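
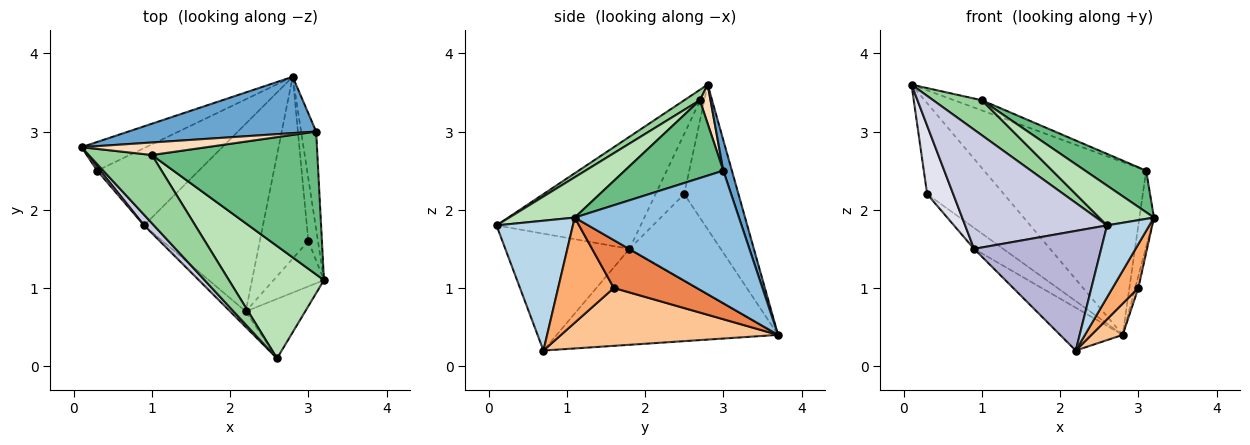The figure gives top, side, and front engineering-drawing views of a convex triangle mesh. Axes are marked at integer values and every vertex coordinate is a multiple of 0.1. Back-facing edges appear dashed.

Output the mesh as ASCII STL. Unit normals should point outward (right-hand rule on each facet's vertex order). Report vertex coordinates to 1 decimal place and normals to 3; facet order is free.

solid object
 facet normal 0.050 0.950 0.309
  outer loop
   vertex 3.1 3.0 2.5
   vertex 2.8 3.7 0.4
   vertex 0.1 2.8 3.6
  endloop
 endfacet
 facet normal 0.990 0.088 -0.112
  outer loop
   vertex 3.1 3.0 2.5
   vertex 3.2 1.1 1.9
   vertex 2.8 3.7 0.4
  endloop
 endfacet
 facet normal 0.812 -0.450 -0.372
  outer loop
   vertex 2.6 0.1 1.8
   vertex 2.2 0.7 0.2
   vertex 3.2 1.1 1.9
  endloop
 endfacet
 facet normal -0.559 0.791 -0.249
  outer loop
   vertex 0.3 2.5 2.2
   vertex 0.1 2.8 3.6
   vertex 2.8 3.7 0.4
  endloop
 endfacet
 facet normal 0.980 0.037 -0.197
  outer loop
   vertex 3.0 1.6 1.0
   vertex 2.8 3.7 0.4
   vertex 3.2 1.1 1.9
  endloop
 endfacet
 facet normal 0.832 -0.385 -0.399
  outer loop
   vertex 3.0 1.6 1.0
   vertex 3.2 1.1 1.9
   vertex 2.2 0.7 0.2
  endloop
 endfacet
 facet normal 0.762 -0.110 -0.638
  outer loop
   vertex 3.0 1.6 1.0
   vertex 2.2 0.7 0.2
   vertex 2.8 3.7 0.4
  endloop
 endfacet
 facet normal 0.236 0.613 0.754
  outer loop
   vertex 1.0 2.7 3.4
   vertex 3.1 3.0 2.5
   vertex 0.1 2.8 3.6
  endloop
 endfacet
 facet normal 0.411 -0.255 0.875
  outer loop
   vertex 1.0 2.7 3.4
   vertex 3.2 1.1 1.9
   vertex 3.1 3.0 2.5
  endloop
 endfacet
 facet normal 0.145 -0.452 0.880
  outer loop
   vertex 1.0 2.7 3.4
   vertex 0.1 2.8 3.6
   vertex 2.6 0.1 1.8
  endloop
 endfacet
 facet normal 0.371 -0.310 0.875
  outer loop
   vertex 1.0 2.7 3.4
   vertex 2.6 0.1 1.8
   vertex 3.2 1.1 1.9
  endloop
 endfacet
 facet normal -0.618 0.175 -0.766
  outer loop
   vertex 0.9 1.8 1.5
   vertex 2.8 3.7 0.4
   vertex 2.2 0.7 0.2
  endloop
 endfacet
 facet normal -0.634 0.202 -0.746
  outer loop
   vertex 0.9 1.8 1.5
   vertex 0.3 2.5 2.2
   vertex 2.8 3.7 0.4
  endloop
 endfacet
 facet normal -0.696 -0.712 -0.093
  outer loop
   vertex 0.9 1.8 1.5
   vertex 2.2 0.7 0.2
   vertex 2.6 0.1 1.8
  endloop
 endfacet
 facet normal -0.711 -0.700 0.062
  outer loop
   vertex 0.9 1.8 1.5
   vertex 2.6 0.1 1.8
   vertex 0.1 2.8 3.6
  endloop
 endfacet
 facet normal -0.739 -0.672 0.038
  outer loop
   vertex 0.9 1.8 1.5
   vertex 0.1 2.8 3.6
   vertex 0.3 2.5 2.2
  endloop
 endfacet
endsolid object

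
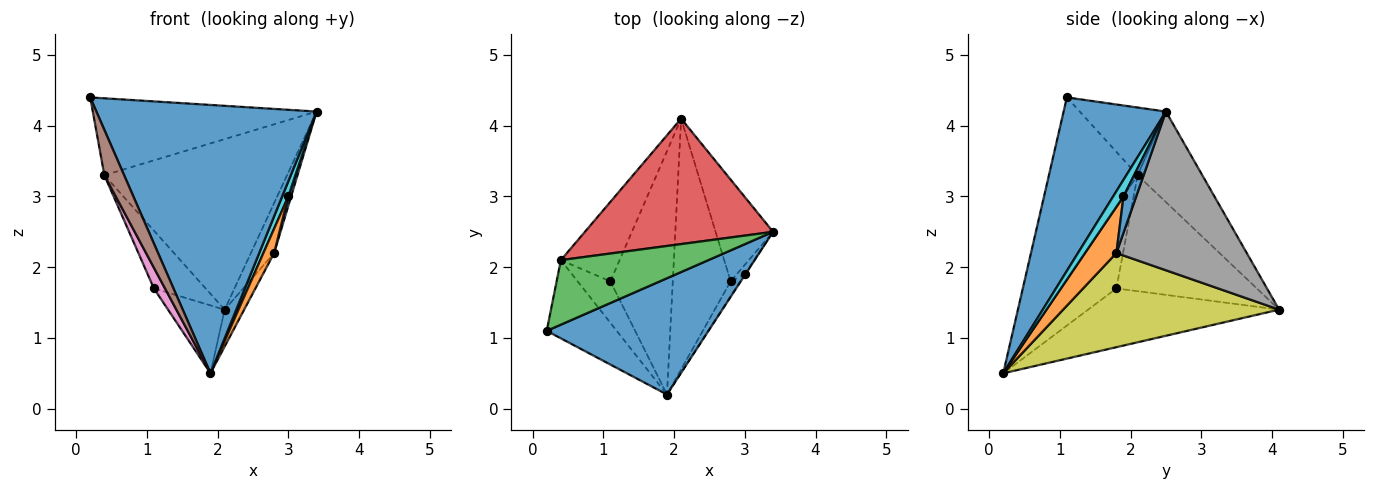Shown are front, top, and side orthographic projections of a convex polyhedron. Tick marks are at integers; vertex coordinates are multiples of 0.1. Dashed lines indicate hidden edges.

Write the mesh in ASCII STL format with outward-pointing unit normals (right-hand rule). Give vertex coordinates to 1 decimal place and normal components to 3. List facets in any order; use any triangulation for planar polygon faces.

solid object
 facet normal 0.392 -0.844 0.366
  outer loop
   vertex 1.9 0.2 0.5
   vertex 3.4 2.5 4.2
   vertex 0.2 1.1 4.4
  endloop
 endfacet
 facet normal -0.672 0.199 -0.713
  outer loop
   vertex 1.1 1.8 1.7
   vertex 2.1 4.1 1.4
   vertex 1.9 0.2 0.5
  endloop
 endfacet
 facet normal -0.283 0.735 0.617
  outer loop
   vertex 0.4 2.1 3.3
   vertex 0.2 1.1 4.4
   vertex 3.4 2.5 4.2
  endloop
 endfacet
 facet normal -0.274 0.775 0.570
  outer loop
   vertex 0.4 2.1 3.3
   vertex 3.4 2.5 4.2
   vertex 2.1 4.1 1.4
  endloop
 endfacet
 facet normal -0.847 0.312 -0.429
  outer loop
   vertex 0.4 2.1 3.3
   vertex 2.1 4.1 1.4
   vertex 1.1 1.8 1.7
  endloop
 endfacet
 facet normal -0.914 -0.204 -0.351
  outer loop
   vertex 0.4 2.1 3.3
   vertex 1.9 0.2 0.5
   vertex 0.2 1.1 4.4
  endloop
 endfacet
 facet normal -0.913 -0.183 -0.365
  outer loop
   vertex 0.4 2.1 3.3
   vertex 1.1 1.8 1.7
   vertex 1.9 0.2 0.5
  endloop
 endfacet
 facet normal 0.927 0.165 -0.336
  outer loop
   vertex 2.8 1.8 2.2
   vertex 2.1 4.1 1.4
   vertex 3.4 2.5 4.2
  endloop
 endfacet
 facet normal 0.849 0.077 -0.522
  outer loop
   vertex 2.8 1.8 2.2
   vertex 1.9 0.2 0.5
   vertex 2.1 4.1 1.4
  endloop
 endfacet
 facet normal 0.860 -0.510 -0.032
  outer loop
   vertex 3.0 1.9 3.0
   vertex 3.4 2.5 4.2
   vertex 1.9 0.2 0.5
  endloop
 endfacet
 facet normal 0.954 -0.212 -0.212
  outer loop
   vertex 3.0 1.9 3.0
   vertex 2.8 1.8 2.2
   vertex 3.4 2.5 4.2
  endloop
 endfacet
 facet normal 0.928 -0.318 -0.192
  outer loop
   vertex 3.0 1.9 3.0
   vertex 1.9 0.2 0.5
   vertex 2.8 1.8 2.2
  endloop
 endfacet
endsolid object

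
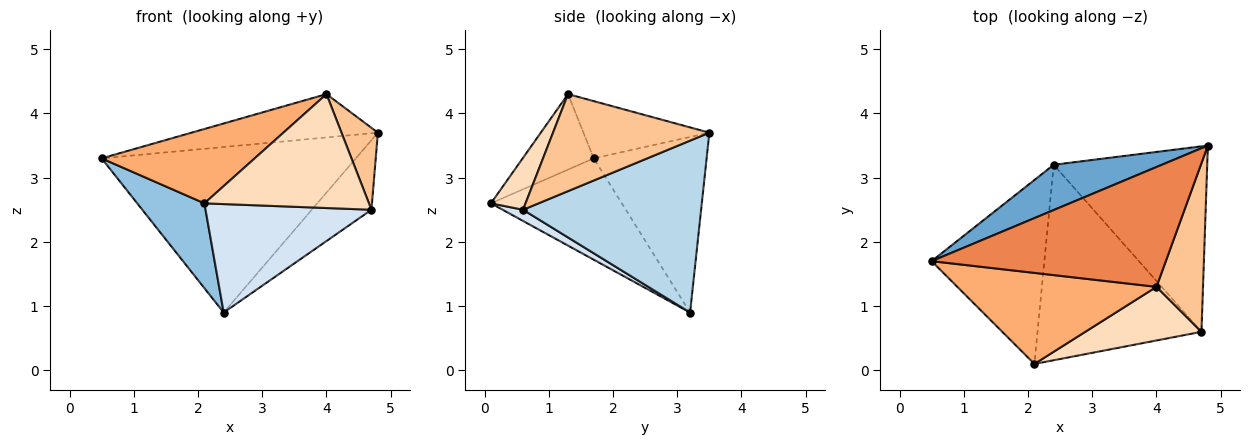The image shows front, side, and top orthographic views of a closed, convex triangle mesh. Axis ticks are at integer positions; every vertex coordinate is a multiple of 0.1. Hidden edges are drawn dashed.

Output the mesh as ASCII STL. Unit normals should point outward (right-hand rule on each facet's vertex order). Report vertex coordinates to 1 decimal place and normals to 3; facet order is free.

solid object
 facet normal -0.394 0.887 0.242
  outer loop
   vertex 2.4 3.2 0.9
   vertex 0.5 1.7 3.3
   vertex 4.8 3.5 3.7
  endloop
 endfacet
 facet normal -0.632 -0.325 -0.703
  outer loop
   vertex 2.4 3.2 0.9
   vertex 2.1 0.1 2.6
   vertex 0.5 1.7 3.3
  endloop
 endfacet
 facet normal 0.724 0.242 -0.646
  outer loop
   vertex 4.7 0.6 2.5
   vertex 2.4 3.2 0.9
   vertex 4.8 3.5 3.7
  endloop
 endfacet
 facet normal 0.060 -0.484 -0.873
  outer loop
   vertex 4.7 0.6 2.5
   vertex 2.1 0.1 2.6
   vertex 2.4 3.2 0.9
  endloop
 endfacet
 facet normal -0.224 0.331 0.917
  outer loop
   vertex 4.0 1.3 4.3
   vertex 4.8 3.5 3.7
   vertex 0.5 1.7 3.3
  endloop
 endfacet
 facet normal -0.282 -0.607 0.743
  outer loop
   vertex 4.0 1.3 4.3
   vertex 0.5 1.7 3.3
   vertex 2.1 0.1 2.6
  endloop
 endfacet
 facet normal 0.882 -0.206 0.423
  outer loop
   vertex 4.0 1.3 4.3
   vertex 4.7 0.6 2.5
   vertex 4.8 3.5 3.7
  endloop
 endfacet
 facet normal 0.187 -0.889 0.418
  outer loop
   vertex 4.0 1.3 4.3
   vertex 2.1 0.1 2.6
   vertex 4.7 0.6 2.5
  endloop
 endfacet
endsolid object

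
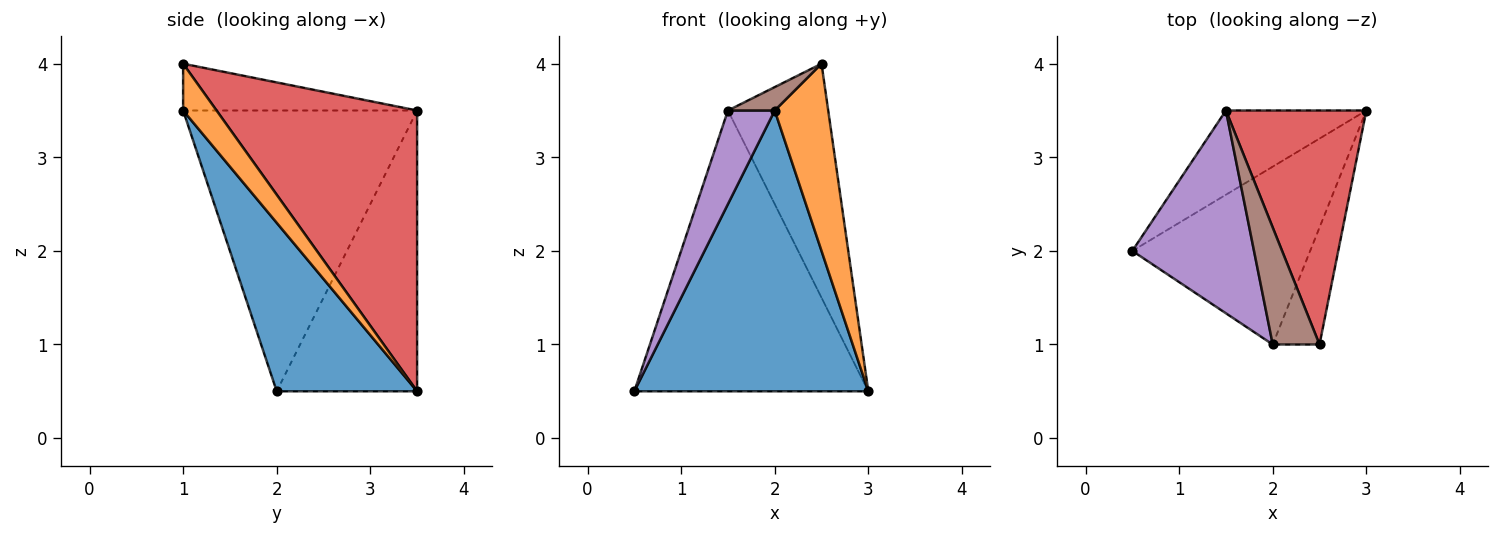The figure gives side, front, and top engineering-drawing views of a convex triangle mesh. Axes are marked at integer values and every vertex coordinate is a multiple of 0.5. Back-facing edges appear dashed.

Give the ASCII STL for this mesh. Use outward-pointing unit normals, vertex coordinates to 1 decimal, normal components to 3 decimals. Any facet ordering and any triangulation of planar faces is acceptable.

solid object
 facet normal 0.452 -0.754 -0.477
  outer loop
   vertex 2.0 1.0 3.5
   vertex 0.5 2.0 0.5
   vertex 3.0 3.5 0.5
  endloop
 endfacet
 facet normal 0.468 -0.749 -0.468
  outer loop
   vertex 2.0 1.0 3.5
   vertex 3.0 3.5 0.5
   vertex 2.5 1.0 4.0
  endloop
 endfacet
 facet normal -0.498 0.830 -0.249
  outer loop
   vertex 1.5 3.5 3.5
   vertex 3.0 3.5 0.5
   vertex 0.5 2.0 0.5
  endloop
 endfacet
 facet normal 0.816 0.408 0.408
  outer loop
   vertex 1.5 3.5 3.5
   vertex 2.5 1.0 4.0
   vertex 3.0 3.5 0.5
  endloop
 endfacet
 facet normal -0.902 -0.180 0.391
  outer loop
   vertex 1.5 3.5 3.5
   vertex 0.5 2.0 0.5
   vertex 2.0 1.0 3.5
  endloop
 endfacet
 facet normal -0.700 -0.140 0.700
  outer loop
   vertex 1.5 3.5 3.5
   vertex 2.0 1.0 3.5
   vertex 2.5 1.0 4.0
  endloop
 endfacet
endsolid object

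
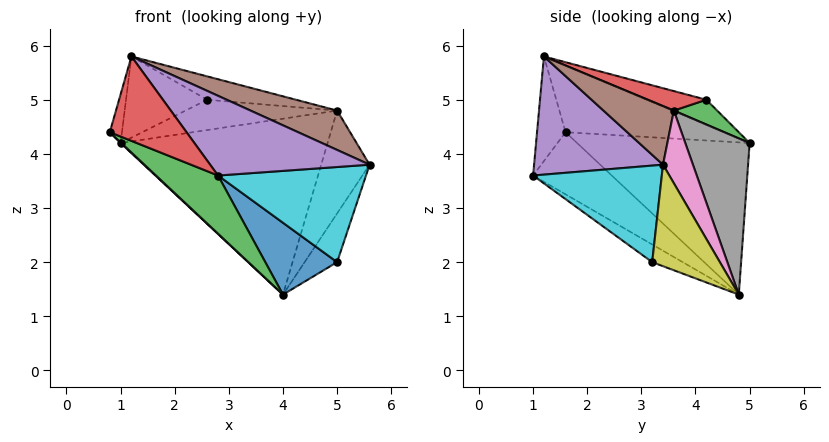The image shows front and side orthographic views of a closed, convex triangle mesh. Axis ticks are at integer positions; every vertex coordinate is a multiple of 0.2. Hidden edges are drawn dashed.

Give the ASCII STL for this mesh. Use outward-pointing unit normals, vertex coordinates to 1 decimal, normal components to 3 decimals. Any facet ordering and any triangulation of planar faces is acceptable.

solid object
 facet normal -0.682 -0.003 -0.731
  outer loop
   vertex 4.0 4.8 1.4
   vertex 0.8 1.6 4.4
   vertex 1.0 5.0 4.2
  endloop
 endfacet
 facet normal -0.953 0.073 0.293
  outer loop
   vertex 1.2 1.2 5.8
   vertex 1.0 5.0 4.2
   vertex 0.8 1.6 4.4
  endloop
 endfacet
 facet normal -0.436 -0.344 -0.832
  outer loop
   vertex 2.8 1.0 3.6
   vertex 0.8 1.6 4.4
   vertex 4.0 4.8 1.4
  endloop
 endfacet
 facet normal -0.344 -0.924 -0.166
  outer loop
   vertex 2.8 1.0 3.6
   vertex 1.2 1.2 5.8
   vertex 0.8 1.6 4.4
  endloop
 endfacet
 facet normal 0.556 -0.688 0.467
  outer loop
   vertex 2.8 1.0 3.6
   vertex 5.6 3.4 3.8
   vertex 1.2 1.2 5.8
  endloop
 endfacet
 facet normal 0.556 -0.685 0.471
  outer loop
   vertex 5.0 3.6 4.8
   vertex 1.2 1.2 5.8
   vertex 5.6 3.4 3.8
  endloop
 endfacet
 facet normal 0.520 0.842 0.144
  outer loop
   vertex 5.0 3.6 4.8
   vertex 5.6 3.4 3.8
   vertex 4.0 4.8 1.4
  endloop
 endfacet
 facet normal 0.288 0.926 0.242
  outer loop
   vertex 5.0 3.6 4.8
   vertex 4.0 4.8 1.4
   vertex 1.0 5.0 4.2
  endloop
 endfacet
 facet normal 0.851 0.409 -0.329
  outer loop
   vertex 5.0 3.2 2.0
   vertex 4.0 4.8 1.4
   vertex 5.6 3.4 3.8
  endloop
 endfacet
 facet normal 0.650 -0.748 -0.134
  outer loop
   vertex 5.0 3.2 2.0
   vertex 5.6 3.4 3.8
   vertex 2.8 1.0 3.6
  endloop
 endfacet
 facet normal -0.190 -0.446 -0.875
  outer loop
   vertex 5.0 3.2 2.0
   vertex 2.8 1.0 3.6
   vertex 4.0 4.8 1.4
  endloop
 endfacet
 facet normal -0.266 0.362 0.893
  outer loop
   vertex 2.6 4.2 5.0
   vertex 1.0 5.0 4.2
   vertex 1.2 1.2 5.8
  endloop
 endfacet
 facet normal 0.254 0.889 0.381
  outer loop
   vertex 2.6 4.2 5.0
   vertex 5.0 3.6 4.8
   vertex 1.0 5.0 4.2
  endloop
 endfacet
 facet normal 0.130 0.198 0.971
  outer loop
   vertex 2.6 4.2 5.0
   vertex 1.2 1.2 5.8
   vertex 5.0 3.6 4.8
  endloop
 endfacet
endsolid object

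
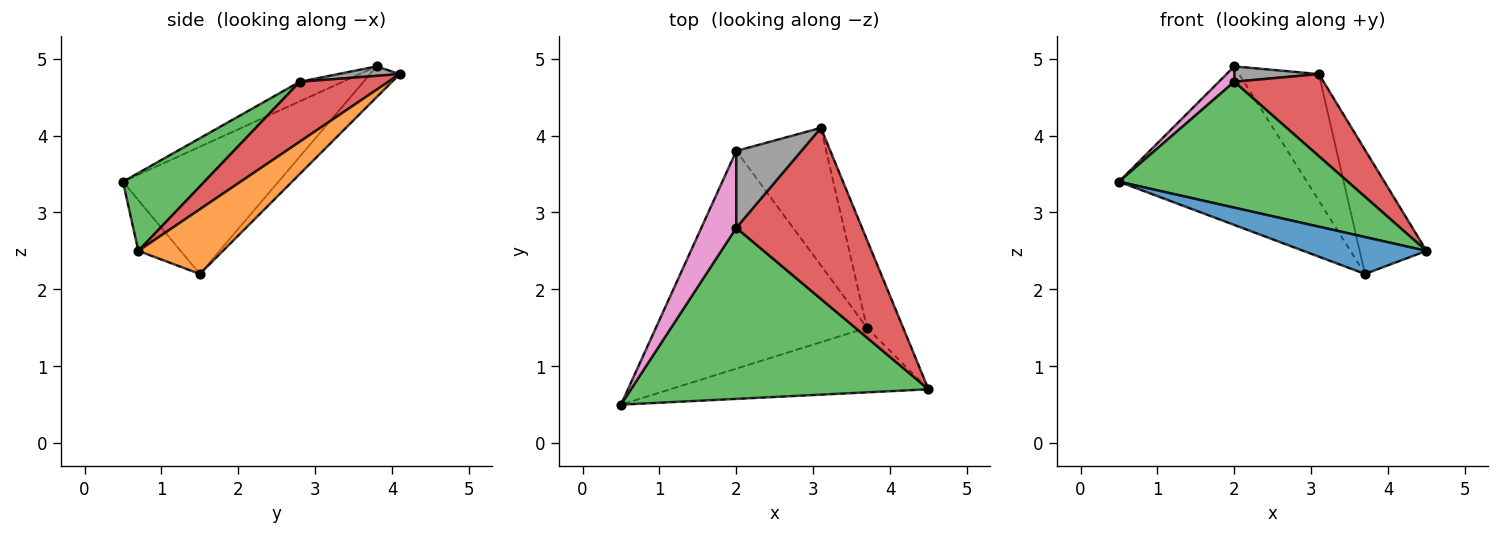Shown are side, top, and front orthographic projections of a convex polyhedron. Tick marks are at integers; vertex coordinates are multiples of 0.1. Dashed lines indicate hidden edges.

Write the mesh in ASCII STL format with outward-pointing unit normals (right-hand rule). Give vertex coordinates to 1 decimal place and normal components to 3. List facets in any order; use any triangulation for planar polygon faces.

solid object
 facet normal -0.168 -0.489 -0.856
  outer loop
   vertex 3.7 1.5 2.2
   vertex 4.5 0.7 2.5
   vertex 0.5 0.5 3.4
  endloop
 endfacet
 facet normal 0.718 0.568 -0.402
  outer loop
   vertex 3.7 1.5 2.2
   vertex 3.1 4.1 4.8
   vertex 4.5 0.7 2.5
  endloop
 endfacet
 facet normal 0.206 -0.580 0.788
  outer loop
   vertex 2.0 2.8 4.7
   vertex 0.5 0.5 3.4
   vertex 4.5 0.7 2.5
  endloop
 endfacet
 facet normal 0.395 -0.398 0.828
  outer loop
   vertex 2.0 2.8 4.7
   vertex 4.5 0.7 2.5
   vertex 3.1 4.1 4.8
  endloop
 endfacet
 facet normal -0.438 0.529 -0.727
  outer loop
   vertex 2.0 3.8 4.9
   vertex 3.7 1.5 2.2
   vertex 0.5 0.5 3.4
  endloop
 endfacet
 facet normal -0.244 0.657 -0.713
  outer loop
   vertex 2.0 3.8 4.9
   vertex 3.1 4.1 4.8
   vertex 3.7 1.5 2.2
  endloop
 endfacet
 facet normal -0.481 -0.172 0.860
  outer loop
   vertex 2.0 3.8 4.9
   vertex 0.5 0.5 3.4
   vertex 2.0 2.8 4.7
  endloop
 endfacet
 facet normal 0.141 -0.194 0.971
  outer loop
   vertex 2.0 3.8 4.9
   vertex 2.0 2.8 4.7
   vertex 3.1 4.1 4.8
  endloop
 endfacet
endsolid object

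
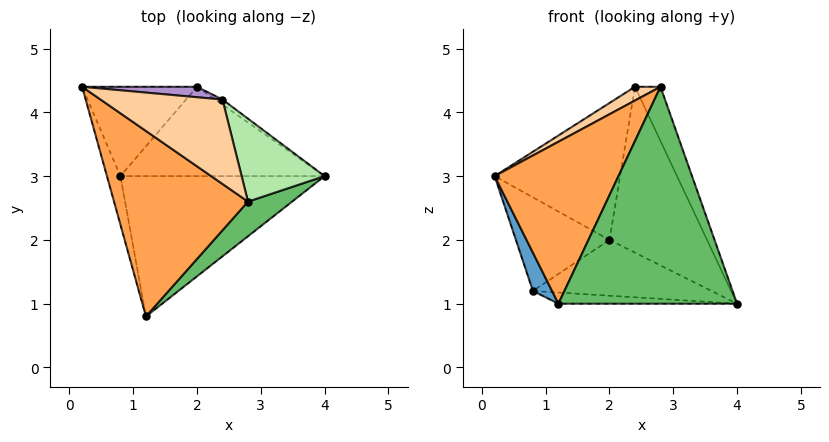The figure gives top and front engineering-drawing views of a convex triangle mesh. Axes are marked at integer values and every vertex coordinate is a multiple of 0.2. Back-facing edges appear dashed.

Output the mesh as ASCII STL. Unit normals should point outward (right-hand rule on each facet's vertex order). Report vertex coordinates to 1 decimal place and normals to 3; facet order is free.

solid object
 facet normal -0.967 -0.158 -0.200
  outer loop
   vertex 0.8 3.0 1.2
   vertex 1.2 0.8 1.0
   vertex 0.2 4.4 3.0
  endloop
 endfacet
 facet normal -0.062 0.079 -0.995
  outer loop
   vertex 0.8 3.0 1.2
   vertex 4.0 3.0 1.0
   vertex 1.2 0.8 1.0
  endloop
 endfacet
 facet normal -0.652 -0.498 0.571
  outer loop
   vertex 2.8 2.6 4.4
   vertex 0.2 4.4 3.0
   vertex 1.2 0.8 1.0
  endloop
 endfacet
 facet normal -0.541 -0.135 0.830
  outer loop
   vertex 2.8 2.6 4.4
   vertex 2.4 4.2 4.4
   vertex 0.2 4.4 3.0
  endloop
 endfacet
 facet normal 0.613 -0.780 0.125
  outer loop
   vertex 2.8 2.6 4.4
   vertex 1.2 0.8 1.0
   vertex 4.0 3.0 1.0
  endloop
 endfacet
 facet normal 0.910 0.227 0.348
  outer loop
   vertex 2.8 2.6 4.4
   vertex 4.0 3.0 1.0
   vertex 2.4 4.2 4.4
  endloop
 endfacet
 facet normal -0.358 0.675 -0.645
  outer loop
   vertex 2.0 4.4 2.0
   vertex 0.8 3.0 1.2
   vertex 0.2 4.4 3.0
  endloop
 endfacet
 facet normal -0.053 0.529 -0.847
  outer loop
   vertex 2.0 4.4 2.0
   vertex 4.0 3.0 1.0
   vertex 0.8 3.0 1.2
  endloop
 endfacet
 facet normal 0.042 0.996 0.076
  outer loop
   vertex 2.0 4.4 2.0
   vertex 0.2 4.4 3.0
   vertex 2.4 4.2 4.4
  endloop
 endfacet
 facet normal 0.565 0.825 -0.025
  outer loop
   vertex 2.0 4.4 2.0
   vertex 2.4 4.2 4.4
   vertex 4.0 3.0 1.0
  endloop
 endfacet
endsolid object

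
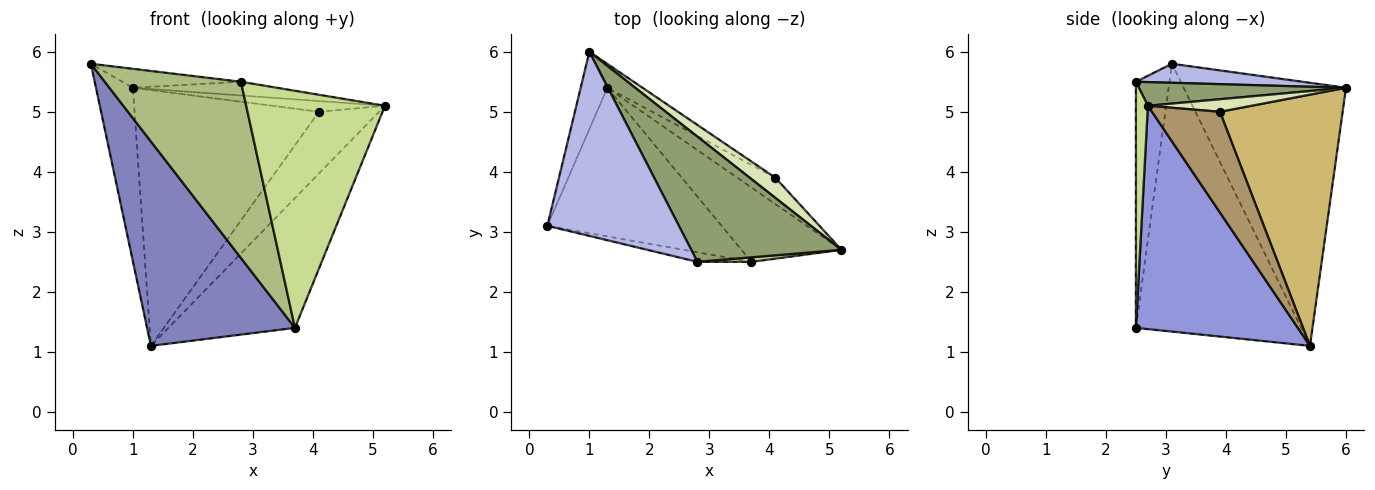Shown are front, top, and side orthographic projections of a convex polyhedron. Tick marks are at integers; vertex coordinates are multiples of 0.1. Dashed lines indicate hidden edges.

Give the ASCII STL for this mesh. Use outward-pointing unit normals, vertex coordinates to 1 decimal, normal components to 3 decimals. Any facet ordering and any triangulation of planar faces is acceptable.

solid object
 facet normal -0.970 0.221 -0.098
  outer loop
   vertex 1.3 5.4 1.1
   vertex 0.3 3.1 5.8
   vertex 1.0 6.0 5.4
  endloop
 endfacet
 facet normal -0.671 -0.600 -0.436
  outer loop
   vertex 3.7 2.5 1.4
   vertex 0.3 3.1 5.8
   vertex 1.3 5.4 1.1
  endloop
 endfacet
 facet normal 0.743 0.581 -0.333
  outer loop
   vertex 3.7 2.5 1.4
   vertex 1.3 5.4 1.1
   vertex 5.2 2.7 5.1
  endloop
 endfacet
 facet normal 0.142 0.101 0.985
  outer loop
   vertex 2.8 2.5 5.5
   vertex 1.0 6.0 5.4
   vertex 0.3 3.1 5.8
  endloop
 endfacet
 facet normal 0.155 0.108 0.982
  outer loop
   vertex 2.8 2.5 5.5
   vertex 5.2 2.7 5.1
   vertex 1.0 6.0 5.4
  endloop
 endfacet
 facet normal -0.239 -0.970 -0.052
  outer loop
   vertex 2.8 2.5 5.5
   vertex 0.3 3.1 5.8
   vertex 3.7 2.5 1.4
  endloop
 endfacet
 facet normal 0.086 -0.996 0.019
  outer loop
   vertex 2.8 2.5 5.5
   vertex 3.7 2.5 1.4
   vertex 5.2 2.7 5.1
  endloop
 endfacet
 facet normal 0.397 0.431 0.810
  outer loop
   vertex 4.1 3.9 5.0
   vertex 1.0 6.0 5.4
   vertex 5.2 2.7 5.1
  endloop
 endfacet
 facet normal 0.721 0.638 -0.272
  outer loop
   vertex 4.1 3.9 5.0
   vertex 5.2 2.7 5.1
   vertex 1.3 5.4 1.1
  endloop
 endfacet
 facet normal 0.552 0.830 -0.077
  outer loop
   vertex 4.1 3.9 5.0
   vertex 1.3 5.4 1.1
   vertex 1.0 6.0 5.4
  endloop
 endfacet
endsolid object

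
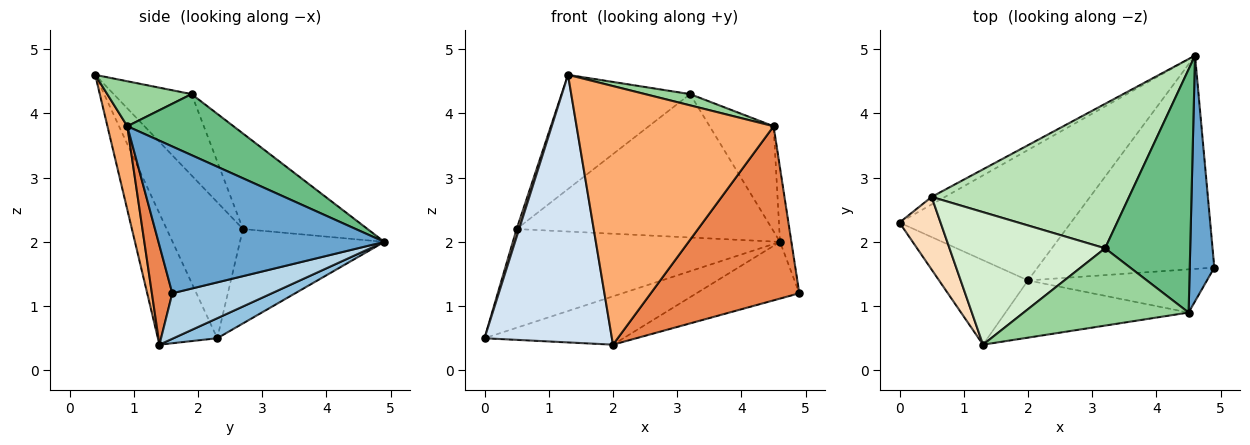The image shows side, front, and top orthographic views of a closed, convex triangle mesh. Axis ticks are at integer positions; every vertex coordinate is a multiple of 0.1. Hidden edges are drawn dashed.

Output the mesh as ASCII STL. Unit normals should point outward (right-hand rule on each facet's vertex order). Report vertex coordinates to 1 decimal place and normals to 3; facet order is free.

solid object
 facet normal 0.985 0.050 0.165
  outer loop
   vertex 4.5 0.9 3.8
   vertex 4.9 1.6 1.2
   vertex 4.6 4.9 2.0
  endloop
 endfacet
 facet normal 0.109 0.345 -0.932
  outer loop
   vertex 2.0 1.4 0.4
   vertex 0.0 2.3 0.5
   vertex 4.6 4.9 2.0
  endloop
 endfacet
 facet normal 0.242 0.249 -0.938
  outer loop
   vertex 2.0 1.4 0.4
   vertex 4.6 4.9 2.0
   vertex 4.9 1.6 1.2
  endloop
 endfacet
 facet normal -0.406 -0.871 -0.275
  outer loop
   vertex 2.0 1.4 0.4
   vertex 1.3 0.4 4.6
   vertex 0.0 2.3 0.5
  endloop
 endfacet
 facet normal 0.132 -0.962 -0.239
  outer loop
   vertex 2.0 1.4 0.4
   vertex 4.9 1.6 1.2
   vertex 4.5 0.9 3.8
  endloop
 endfacet
 facet normal 0.098 -0.972 -0.215
  outer loop
   vertex 2.0 1.4 0.4
   vertex 4.5 0.9 3.8
   vertex 1.3 0.4 4.6
  endloop
 endfacet
 facet normal -0.474 0.878 -0.067
  outer loop
   vertex 0.5 2.7 2.2
   vertex 4.6 4.9 2.0
   vertex 0.0 2.3 0.5
  endloop
 endfacet
 facet normal -0.957 -0.031 0.289
  outer loop
   vertex 0.5 2.7 2.2
   vertex 0.0 2.3 0.5
   vertex 1.3 0.4 4.6
  endloop
 endfacet
 facet normal 0.550 0.331 0.767
  outer loop
   vertex 3.2 1.9 4.3
   vertex 4.5 0.9 3.8
   vertex 4.6 4.9 2.0
  endloop
 endfacet
 facet normal 0.261 -0.139 0.955
  outer loop
   vertex 3.2 1.9 4.3
   vertex 1.3 0.4 4.6
   vertex 4.5 0.9 3.8
  endloop
 endfacet
 facet normal -0.325 0.666 0.671
  outer loop
   vertex 3.2 1.9 4.3
   vertex 4.6 4.9 2.0
   vertex 0.5 2.7 2.2
  endloop
 endfacet
 facet normal -0.368 0.607 0.704
  outer loop
   vertex 3.2 1.9 4.3
   vertex 0.5 2.7 2.2
   vertex 1.3 0.4 4.6
  endloop
 endfacet
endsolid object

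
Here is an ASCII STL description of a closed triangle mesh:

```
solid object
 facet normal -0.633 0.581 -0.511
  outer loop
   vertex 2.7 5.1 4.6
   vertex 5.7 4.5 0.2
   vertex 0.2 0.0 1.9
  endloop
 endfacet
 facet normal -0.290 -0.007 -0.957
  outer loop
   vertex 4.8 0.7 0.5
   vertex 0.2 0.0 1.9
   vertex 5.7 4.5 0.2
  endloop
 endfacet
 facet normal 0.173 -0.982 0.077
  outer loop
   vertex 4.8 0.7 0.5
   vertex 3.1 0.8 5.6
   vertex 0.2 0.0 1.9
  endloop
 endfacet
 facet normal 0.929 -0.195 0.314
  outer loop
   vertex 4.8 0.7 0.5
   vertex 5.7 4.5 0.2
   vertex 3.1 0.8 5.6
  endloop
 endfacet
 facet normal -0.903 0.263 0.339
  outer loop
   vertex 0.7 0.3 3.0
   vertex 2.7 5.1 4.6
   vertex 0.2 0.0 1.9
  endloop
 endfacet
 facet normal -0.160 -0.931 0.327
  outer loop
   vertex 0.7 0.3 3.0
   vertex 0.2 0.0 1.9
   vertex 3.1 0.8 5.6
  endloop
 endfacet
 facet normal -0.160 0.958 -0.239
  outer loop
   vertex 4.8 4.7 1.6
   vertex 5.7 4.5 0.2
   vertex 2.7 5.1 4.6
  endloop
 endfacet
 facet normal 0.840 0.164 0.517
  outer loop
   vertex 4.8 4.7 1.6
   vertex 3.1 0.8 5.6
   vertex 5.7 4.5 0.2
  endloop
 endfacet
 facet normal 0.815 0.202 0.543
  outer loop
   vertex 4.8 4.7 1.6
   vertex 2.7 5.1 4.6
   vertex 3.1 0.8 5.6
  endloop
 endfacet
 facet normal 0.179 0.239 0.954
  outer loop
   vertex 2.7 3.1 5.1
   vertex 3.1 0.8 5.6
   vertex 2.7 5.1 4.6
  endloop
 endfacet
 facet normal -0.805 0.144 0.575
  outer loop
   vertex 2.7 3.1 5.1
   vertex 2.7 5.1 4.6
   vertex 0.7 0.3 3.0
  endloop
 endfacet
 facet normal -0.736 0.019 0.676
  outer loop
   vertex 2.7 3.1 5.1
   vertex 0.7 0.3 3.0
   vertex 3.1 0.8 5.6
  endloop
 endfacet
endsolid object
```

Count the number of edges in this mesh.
18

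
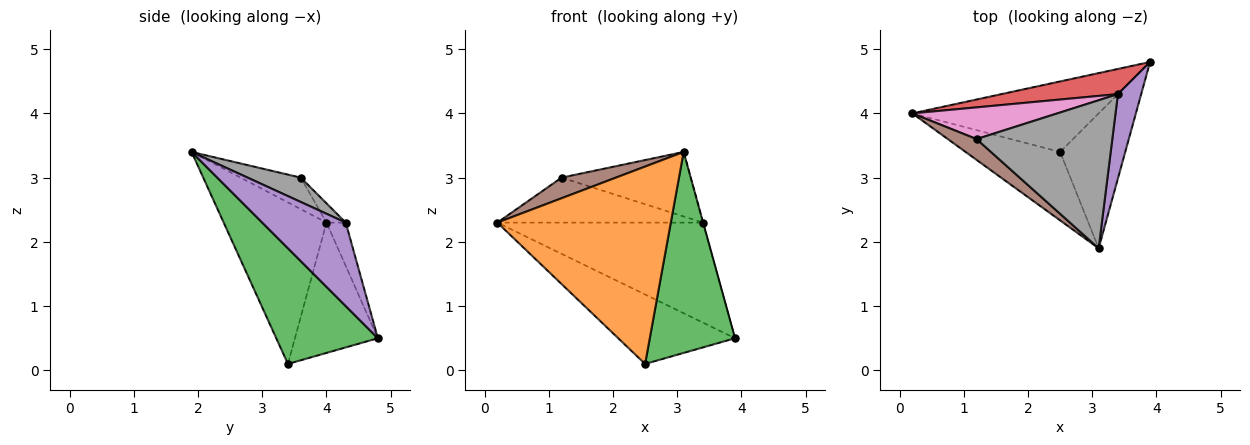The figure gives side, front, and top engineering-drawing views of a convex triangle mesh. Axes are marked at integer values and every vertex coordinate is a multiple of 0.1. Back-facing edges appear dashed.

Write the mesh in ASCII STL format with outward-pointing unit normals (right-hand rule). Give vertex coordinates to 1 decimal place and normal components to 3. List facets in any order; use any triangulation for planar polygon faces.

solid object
 facet normal -0.446 0.628 -0.638
  outer loop
   vertex 2.5 3.4 0.1
   vertex 0.2 4.0 2.3
   vertex 3.9 4.8 0.5
  endloop
 endfacet
 facet normal -0.489 -0.824 -0.286
  outer loop
   vertex 2.5 3.4 0.1
   vertex 3.1 1.9 3.4
   vertex 0.2 4.0 2.3
  endloop
 endfacet
 facet normal 0.703 -0.590 -0.396
  outer loop
   vertex 2.5 3.4 0.1
   vertex 3.9 4.8 0.5
   vertex 3.1 1.9 3.4
  endloop
 endfacet
 facet normal -0.091 0.966 0.243
  outer loop
   vertex 3.4 4.3 2.3
   vertex 3.9 4.8 0.5
   vertex 0.2 4.0 2.3
  endloop
 endfacet
 facet normal 0.963 0.003 0.268
  outer loop
   vertex 3.4 4.3 2.3
   vertex 3.1 1.9 3.4
   vertex 3.9 4.8 0.5
  endloop
 endfacet
 facet normal -0.615 -0.555 0.561
  outer loop
   vertex 1.2 3.6 3.0
   vertex 0.2 4.0 2.3
   vertex 3.1 1.9 3.4
  endloop
 endfacet
 facet normal -0.076 0.815 0.575
  outer loop
   vertex 1.2 3.6 3.0
   vertex 3.4 4.3 2.3
   vertex 0.2 4.0 2.3
  endloop
 endfacet
 facet normal 0.162 0.394 0.905
  outer loop
   vertex 1.2 3.6 3.0
   vertex 3.1 1.9 3.4
   vertex 3.4 4.3 2.3
  endloop
 endfacet
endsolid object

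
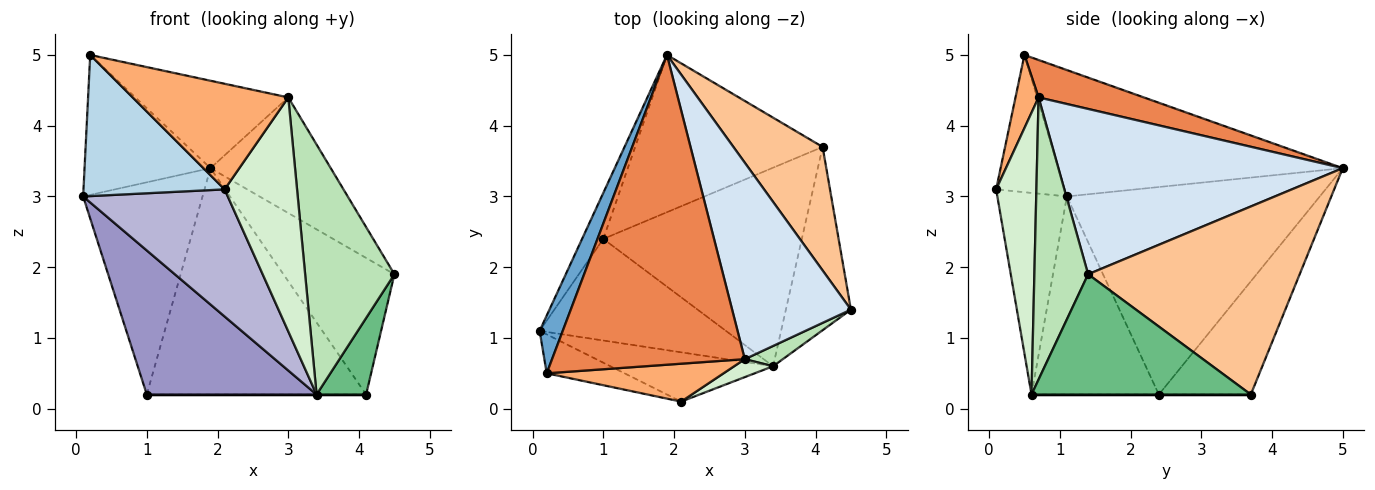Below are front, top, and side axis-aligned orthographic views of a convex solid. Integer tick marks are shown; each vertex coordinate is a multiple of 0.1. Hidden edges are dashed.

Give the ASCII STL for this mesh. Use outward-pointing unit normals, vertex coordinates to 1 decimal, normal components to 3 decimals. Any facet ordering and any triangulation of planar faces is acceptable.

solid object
 facet normal -0.902 0.399 0.165
  outer loop
   vertex 0.2 0.5 5.0
   vertex 1.9 5.0 3.4
   vertex 0.1 1.1 3.0
  endloop
 endfacet
 facet normal -0.900 0.425 -0.092
  outer loop
   vertex 1.0 2.4 0.2
   vertex 0.1 1.1 3.0
   vertex 1.9 5.0 3.4
  endloop
 endfacet
 facet normal -0.424 -0.873 -0.241
  outer loop
   vertex 2.1 0.1 3.1
   vertex 0.2 0.5 5.0
   vertex 0.1 1.1 3.0
  endloop
 endfacet
 facet normal 0.768 0.325 0.552
  outer loop
   vertex 3.0 0.7 4.4
   vertex 4.5 1.4 1.9
   vertex 1.9 5.0 3.4
  endloop
 endfacet
 facet normal 0.184 0.267 0.946
  outer loop
   vertex 3.0 0.7 4.4
   vertex 1.9 5.0 3.4
   vertex 0.2 0.5 5.0
  endloop
 endfacet
 facet normal 0.138 -0.932 0.335
  outer loop
   vertex 3.0 0.7 4.4
   vertex 0.2 0.5 5.0
   vertex 2.1 0.1 3.1
  endloop
 endfacet
 facet normal 0.816 0.428 0.387
  outer loop
   vertex 4.1 3.7 0.2
   vertex 1.9 5.0 3.4
   vertex 4.5 1.4 1.9
  endloop
 endfacet
 facet normal -0.326 0.777 -0.539
  outer loop
   vertex 4.1 3.7 0.2
   vertex 1.0 2.4 0.2
   vertex 1.9 5.0 3.4
  endloop
 endfacet
 facet normal 0.863 -0.195 -0.467
  outer loop
   vertex 3.4 0.6 0.2
   vertex 4.1 3.7 0.2
   vertex 4.5 1.4 1.9
  endloop
 endfacet
 facet normal 0.000 0.000 -1.000
  outer loop
   vertex 3.4 0.6 0.2
   vertex 1.0 2.4 0.2
   vertex 4.1 3.7 0.2
  endloop
 endfacet
 facet normal 0.514 -0.855 0.069
  outer loop
   vertex 3.4 0.6 0.2
   vertex 4.5 1.4 1.9
   vertex 3.0 0.7 4.4
  endloop
 endfacet
 facet normal 0.485 -0.872 0.067
  outer loop
   vertex 3.4 0.6 0.2
   vertex 3.0 0.7 4.4
   vertex 2.1 0.1 3.1
  endloop
 endfacet
 facet normal -0.523 -0.697 -0.491
  outer loop
   vertex 3.4 0.6 0.2
   vertex 0.1 1.1 3.0
   vertex 1.0 2.4 0.2
  endloop
 endfacet
 facet normal -0.409 -0.851 -0.330
  outer loop
   vertex 3.4 0.6 0.2
   vertex 2.1 0.1 3.1
   vertex 0.1 1.1 3.0
  endloop
 endfacet
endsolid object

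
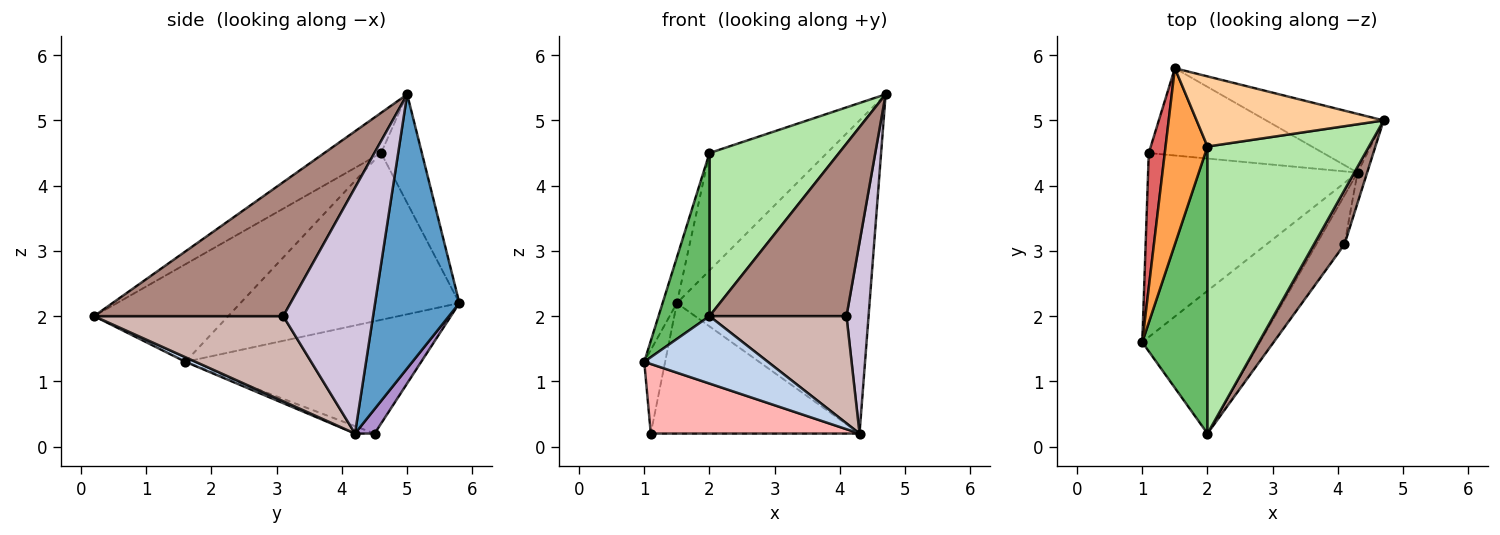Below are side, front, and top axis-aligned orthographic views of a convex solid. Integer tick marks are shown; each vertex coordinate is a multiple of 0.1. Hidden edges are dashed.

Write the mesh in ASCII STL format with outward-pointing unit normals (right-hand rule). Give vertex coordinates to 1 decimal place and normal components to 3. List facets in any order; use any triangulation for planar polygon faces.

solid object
 facet normal 0.395 0.903 -0.169
  outer loop
   vertex 4.3 4.2 0.2
   vertex 1.5 5.8 2.2
   vertex 4.7 5.0 5.4
  endloop
 endfacet
 facet normal 0.035 -0.427 -0.904
  outer loop
   vertex 2.0 0.2 2.0
   vertex 1.0 1.6 1.3
   vertex 4.3 4.2 0.2
  endloop
 endfacet
 facet normal -0.968 0.063 0.243
  outer loop
   vertex 2.0 4.6 4.5
   vertex 1.5 5.8 2.2
   vertex 1.0 1.6 1.3
  endloop
 endfacet
 facet normal -0.286 0.823 0.491
  outer loop
   vertex 2.0 4.6 4.5
   vertex 4.7 5.0 5.4
   vertex 1.5 5.8 2.2
  endloop
 endfacet
 facet normal -0.793 -0.301 0.530
  outer loop
   vertex 2.0 4.6 4.5
   vertex 1.0 1.6 1.3
   vertex 2.0 0.2 2.0
  endloop
 endfacet
 facet normal -0.212 -0.483 0.850
  outer loop
   vertex 2.0 4.6 4.5
   vertex 2.0 0.2 2.0
   vertex 4.7 5.0 5.4
  endloop
 endfacet
 facet normal -0.986 0.087 0.140
  outer loop
   vertex 1.1 4.5 0.2
   vertex 1.0 1.6 1.3
   vertex 1.5 5.8 2.2
  endloop
 endfacet
 facet normal -0.033 -0.353 -0.935
  outer loop
   vertex 1.1 4.5 0.2
   vertex 4.3 4.2 0.2
   vertex 1.0 1.6 1.3
  endloop
 endfacet
 facet normal 0.078 0.829 -0.554
  outer loop
   vertex 1.1 4.5 0.2
   vertex 1.5 5.8 2.2
   vertex 4.3 4.2 0.2
  endloop
 endfacet
 facet normal 0.970 -0.239 -0.038
  outer loop
   vertex 4.1 3.1 2.0
   vertex 4.3 4.2 0.2
   vertex 4.7 5.0 5.4
  endloop
 endfacet
 facet normal 0.796 -0.577 0.182
  outer loop
   vertex 4.1 3.1 2.0
   vertex 4.7 5.0 5.4
   vertex 2.0 0.2 2.0
  endloop
 endfacet
 facet normal 0.782 -0.566 -0.259
  outer loop
   vertex 4.1 3.1 2.0
   vertex 2.0 0.2 2.0
   vertex 4.3 4.2 0.2
  endloop
 endfacet
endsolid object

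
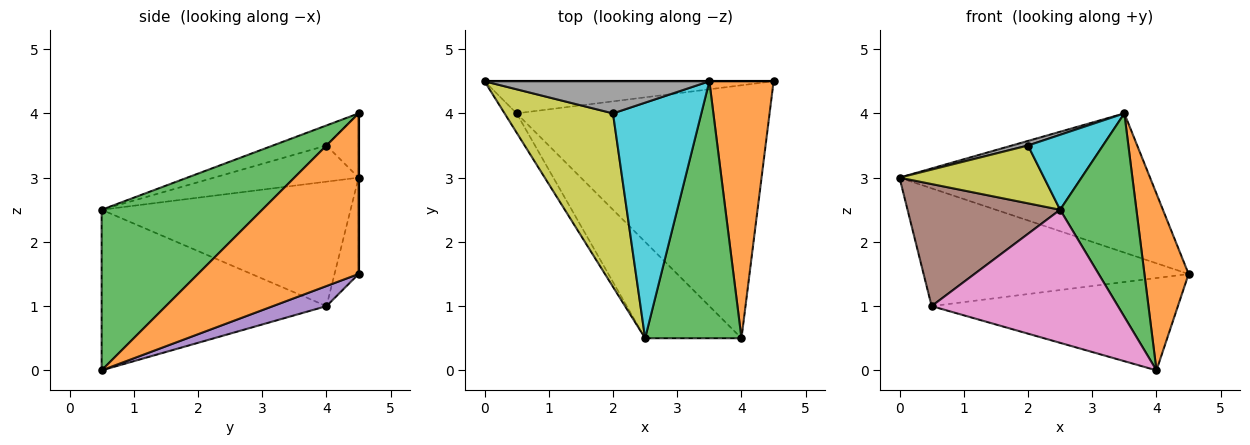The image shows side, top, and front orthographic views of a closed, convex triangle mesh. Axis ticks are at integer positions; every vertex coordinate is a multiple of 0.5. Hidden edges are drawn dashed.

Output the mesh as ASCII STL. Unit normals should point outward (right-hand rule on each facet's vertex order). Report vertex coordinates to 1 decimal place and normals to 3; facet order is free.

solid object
 facet normal 0.000 1.000 0.000
  outer loop
   vertex 3.5 4.5 4.0
   vertex 4.5 4.5 1.5
   vertex 0.0 4.5 3.0
  endloop
 endfacet
 facet normal 0.900 -0.247 0.360
  outer loop
   vertex 3.5 4.5 4.0
   vertex 4.0 0.5 0.0
   vertex 4.5 4.5 1.5
  endloop
 endfacet
 facet normal 0.794 -0.377 0.476
  outer loop
   vertex 2.5 0.5 2.5
   vertex 4.0 0.5 0.0
   vertex 3.5 4.5 4.0
  endloop
 endfacet
 facet normal -0.087 0.961 -0.262
  outer loop
   vertex 0.5 4.0 1.0
   vertex 0.0 4.5 3.0
   vertex 4.5 4.5 1.5
  endloop
 endfacet
 facet normal 0.074 0.342 -0.937
  outer loop
   vertex 0.5 4.0 1.0
   vertex 4.5 4.5 1.5
   vertex 4.0 0.5 0.0
  endloop
 endfacet
 facet normal -0.850 -0.521 -0.082
  outer loop
   vertex 0.5 4.0 1.0
   vertex 2.5 0.5 2.5
   vertex 0.0 4.5 3.0
  endloop
 endfacet
 facet normal -0.699 -0.579 -0.419
  outer loop
   vertex 0.5 4.0 1.0
   vertex 4.0 0.5 0.0
   vertex 2.5 0.5 2.5
  endloop
 endfacet
 facet normal -0.272 -0.136 0.953
  outer loop
   vertex 2.0 4.0 3.5
   vertex 3.5 4.5 4.0
   vertex 0.0 4.5 3.0
  endloop
 endfacet
 facet normal -0.302 -0.302 0.905
  outer loop
   vertex 2.0 4.0 3.5
   vertex 0.0 4.5 3.0
   vertex 2.5 0.5 2.5
  endloop
 endfacet
 facet normal -0.212 -0.296 0.931
  outer loop
   vertex 2.0 4.0 3.5
   vertex 2.5 0.5 2.5
   vertex 3.5 4.5 4.0
  endloop
 endfacet
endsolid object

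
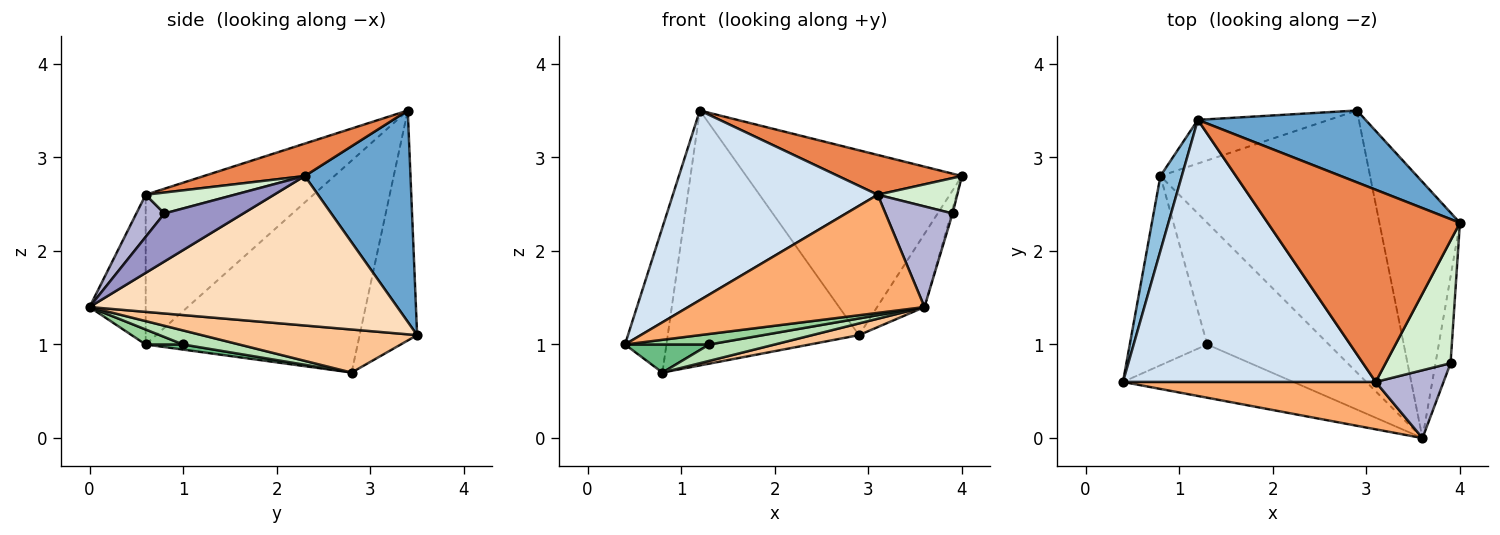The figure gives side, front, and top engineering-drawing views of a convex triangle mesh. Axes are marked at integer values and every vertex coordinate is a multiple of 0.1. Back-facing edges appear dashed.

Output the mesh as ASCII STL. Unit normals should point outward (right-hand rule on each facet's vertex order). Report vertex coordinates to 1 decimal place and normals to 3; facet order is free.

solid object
 facet normal 0.415 0.848 0.330
  outer loop
   vertex 2.9 3.5 1.1
   vertex 1.2 3.4 3.5
   vertex 4.0 2.3 2.8
  endloop
 endfacet
 facet normal -0.977 0.191 0.099
  outer loop
   vertex 0.8 2.8 0.7
   vertex 0.4 0.6 1.0
   vertex 1.2 3.4 3.5
  endloop
 endfacet
 facet normal -0.284 0.945 -0.162
  outer loop
   vertex 0.8 2.8 0.7
   vertex 1.2 3.4 3.5
   vertex 2.9 3.5 1.1
  endloop
 endfacet
 facet normal -0.433 -0.528 0.730
  outer loop
   vertex 3.1 0.6 2.6
   vertex 1.2 3.4 3.5
   vertex 0.4 0.6 1.0
  endloop
 endfacet
 facet normal 0.163 -0.200 0.966
  outer loop
   vertex 3.1 0.6 2.6
   vertex 4.0 2.3 2.8
   vertex 1.2 3.4 3.5
  endloop
 endfacet
 facet normal -0.215 -0.906 0.363
  outer loop
   vertex 3.6 0.0 1.4
   vertex 3.1 0.6 2.6
   vertex 0.4 0.6 1.0
  endloop
 endfacet
 facet normal 0.201 -0.044 -0.979
  outer loop
   vertex 3.6 0.0 1.4
   vertex 0.8 2.8 0.7
   vertex 2.9 3.5 1.1
  endloop
 endfacet
 facet normal 0.873 0.134 -0.470
  outer loop
   vertex 3.6 0.0 1.4
   vertex 2.9 3.5 1.1
   vertex 4.0 2.3 2.8
  endloop
 endfacet
 facet normal 0.065 -0.146 -0.987
  outer loop
   vertex 1.3 1.0 1.0
   vertex 0.4 0.6 1.0
   vertex 0.8 2.8 0.7
  endloop
 endfacet
 facet normal 0.086 -0.193 -0.977
  outer loop
   vertex 1.3 1.0 1.0
   vertex 3.6 0.0 1.4
   vertex 0.4 0.6 1.0
  endloop
 endfacet
 facet normal 0.114 -0.133 -0.985
  outer loop
   vertex 1.3 1.0 1.0
   vertex 0.8 2.8 0.7
   vertex 3.6 0.0 1.4
  endloop
 endfacet
 facet normal 0.296 -0.264 0.918
  outer loop
   vertex 3.9 0.8 2.4
   vertex 4.0 2.3 2.8
   vertex 3.1 0.6 2.6
  endloop
 endfacet
 facet normal 0.954 0.016 -0.299
  outer loop
   vertex 3.9 0.8 2.4
   vertex 3.6 0.0 1.4
   vertex 4.0 2.3 2.8
  endloop
 endfacet
 facet normal 0.328 -0.783 0.528
  outer loop
   vertex 3.9 0.8 2.4
   vertex 3.1 0.6 2.6
   vertex 3.6 0.0 1.4
  endloop
 endfacet
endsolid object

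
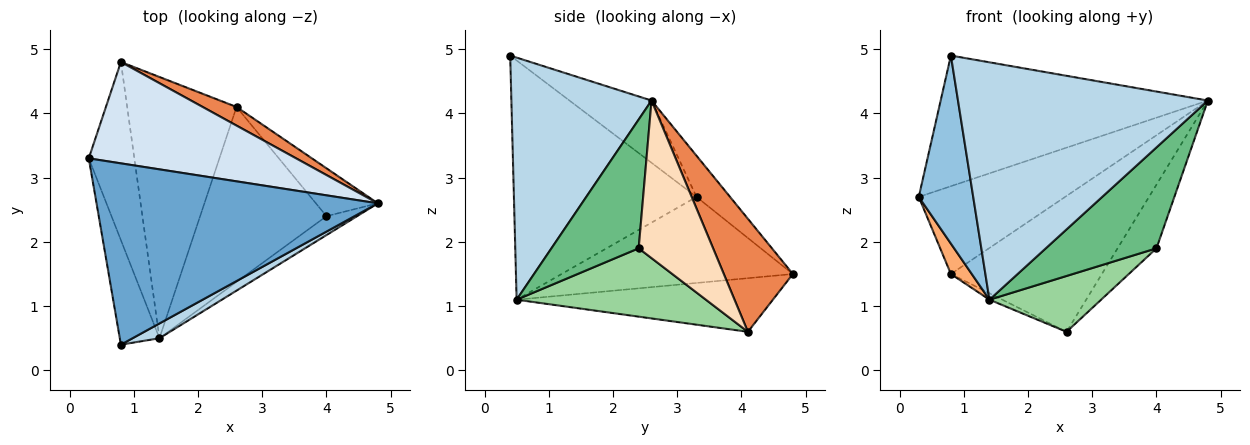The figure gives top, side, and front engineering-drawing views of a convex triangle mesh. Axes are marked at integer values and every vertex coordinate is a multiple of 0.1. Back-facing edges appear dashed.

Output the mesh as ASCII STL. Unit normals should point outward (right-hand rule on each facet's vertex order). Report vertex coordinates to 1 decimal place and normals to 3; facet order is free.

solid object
 facet normal -0.177 0.575 0.799
  outer loop
   vertex 0.8 0.4 4.9
   vertex 4.8 2.6 4.2
   vertex 0.3 3.3 2.7
  endloop
 endfacet
 facet normal -0.946 -0.282 -0.157
  outer loop
   vertex 1.4 0.5 1.1
   vertex 0.8 0.4 4.9
   vertex 0.3 3.3 2.7
  endloop
 endfacet
 facet normal 0.488 -0.871 0.054
  outer loop
   vertex 1.4 0.5 1.1
   vertex 4.8 2.6 4.2
   vertex 0.8 0.4 4.9
  endloop
 endfacet
 facet normal -0.148 0.647 0.747
  outer loop
   vertex 0.8 4.8 1.5
   vertex 0.3 3.3 2.7
   vertex 4.8 2.6 4.2
  endloop
 endfacet
 facet normal 0.413 0.902 0.124
  outer loop
   vertex 0.8 4.8 1.5
   vertex 4.8 2.6 4.2
   vertex 2.6 4.1 0.6
  endloop
 endfacet
 facet normal -0.881 -0.080 -0.466
  outer loop
   vertex 0.8 4.8 1.5
   vertex 1.4 0.5 1.1
   vertex 0.3 3.3 2.7
  endloop
 endfacet
 facet normal -0.440 0.022 -0.898
  outer loop
   vertex 0.8 4.8 1.5
   vertex 2.6 4.1 0.6
   vertex 1.4 0.5 1.1
  endloop
 endfacet
 facet normal 0.837 0.437 -0.329
  outer loop
   vertex 4.0 2.4 1.9
   vertex 2.6 4.1 0.6
   vertex 4.8 2.6 4.2
  endloop
 endfacet
 facet normal 0.613 -0.777 -0.145
  outer loop
   vertex 4.0 2.4 1.9
   vertex 4.8 2.6 4.2
   vertex 1.4 0.5 1.1
  endloop
 endfacet
 facet normal 0.458 -0.270 -0.847
  outer loop
   vertex 4.0 2.4 1.9
   vertex 1.4 0.5 1.1
   vertex 2.6 4.1 0.6
  endloop
 endfacet
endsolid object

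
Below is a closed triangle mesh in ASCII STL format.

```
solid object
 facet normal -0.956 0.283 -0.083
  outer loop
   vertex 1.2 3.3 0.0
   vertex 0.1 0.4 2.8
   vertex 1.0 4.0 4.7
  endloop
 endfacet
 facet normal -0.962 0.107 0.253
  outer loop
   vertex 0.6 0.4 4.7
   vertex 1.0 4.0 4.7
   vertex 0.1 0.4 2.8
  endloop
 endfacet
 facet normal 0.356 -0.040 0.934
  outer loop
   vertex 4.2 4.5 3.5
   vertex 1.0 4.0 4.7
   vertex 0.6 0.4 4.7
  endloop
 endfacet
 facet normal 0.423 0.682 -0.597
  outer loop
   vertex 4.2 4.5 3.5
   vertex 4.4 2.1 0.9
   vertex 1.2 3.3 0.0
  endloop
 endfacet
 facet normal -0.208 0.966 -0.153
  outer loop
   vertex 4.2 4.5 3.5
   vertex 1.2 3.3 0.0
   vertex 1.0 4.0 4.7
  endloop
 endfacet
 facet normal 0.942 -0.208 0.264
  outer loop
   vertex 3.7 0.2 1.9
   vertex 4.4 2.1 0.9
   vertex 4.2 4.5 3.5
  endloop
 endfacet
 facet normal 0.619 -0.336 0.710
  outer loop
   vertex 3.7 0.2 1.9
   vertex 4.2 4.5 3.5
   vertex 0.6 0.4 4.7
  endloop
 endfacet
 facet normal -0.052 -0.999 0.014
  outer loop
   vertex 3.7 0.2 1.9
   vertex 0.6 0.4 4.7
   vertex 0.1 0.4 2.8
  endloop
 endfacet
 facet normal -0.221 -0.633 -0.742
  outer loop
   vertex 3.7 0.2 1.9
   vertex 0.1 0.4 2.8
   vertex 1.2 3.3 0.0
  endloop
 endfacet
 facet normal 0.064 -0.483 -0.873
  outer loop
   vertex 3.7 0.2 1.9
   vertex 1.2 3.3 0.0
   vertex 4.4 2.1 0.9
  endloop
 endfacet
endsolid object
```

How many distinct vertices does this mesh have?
7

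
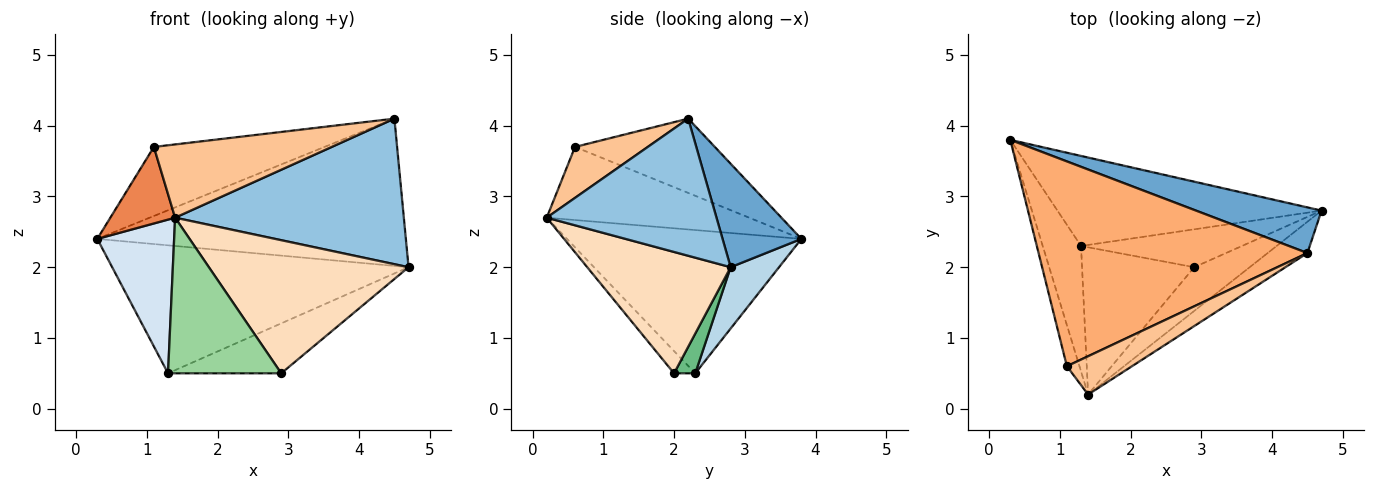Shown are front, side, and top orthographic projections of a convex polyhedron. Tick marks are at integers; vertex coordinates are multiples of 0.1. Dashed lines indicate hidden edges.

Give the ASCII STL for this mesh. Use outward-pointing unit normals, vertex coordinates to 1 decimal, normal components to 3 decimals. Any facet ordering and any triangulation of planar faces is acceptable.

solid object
 facet normal 0.237 0.928 0.288
  outer loop
   vertex 4.5 2.2 4.1
   vertex 4.7 2.8 2.0
   vertex 0.3 3.8 2.4
  endloop
 endfacet
 facet normal 0.587 -0.791 -0.170
  outer loop
   vertex 4.5 2.2 4.1
   vertex 1.4 0.2 2.7
   vertex 4.7 2.8 2.0
  endloop
 endfacet
 facet normal 0.132 0.811 -0.570
  outer loop
   vertex 1.3 2.3 0.5
   vertex 0.3 3.8 2.4
   vertex 4.7 2.8 2.0
  endloop
 endfacet
 facet normal -0.921 -0.302 -0.246
  outer loop
   vertex 1.3 2.3 0.5
   vertex 1.4 0.2 2.7
   vertex 0.3 3.8 2.4
  endloop
 endfacet
 facet normal -0.940 -0.301 -0.162
  outer loop
   vertex 1.1 0.6 3.7
   vertex 0.3 3.8 2.4
   vertex 1.4 0.2 2.7
  endloop
 endfacet
 facet normal -0.253 0.309 0.917
  outer loop
   vertex 1.1 0.6 3.7
   vertex 4.5 2.2 4.1
   vertex 0.3 3.8 2.4
  endloop
 endfacet
 facet normal 0.341 -0.833 0.436
  outer loop
   vertex 1.1 0.6 3.7
   vertex 1.4 0.2 2.7
   vertex 4.5 2.2 4.1
  endloop
 endfacet
 facet normal 0.564 -0.785 -0.258
  outer loop
   vertex 2.9 2.0 0.5
   vertex 4.7 2.8 2.0
   vertex 1.4 0.2 2.7
  endloop
 endfacet
 facet normal 0.148 0.788 -0.598
  outer loop
   vertex 2.9 2.0 0.5
   vertex 1.3 2.3 0.5
   vertex 4.7 2.8 2.0
  endloop
 endfacet
 facet normal -0.135 -0.720 -0.681
  outer loop
   vertex 2.9 2.0 0.5
   vertex 1.4 0.2 2.7
   vertex 1.3 2.3 0.5
  endloop
 endfacet
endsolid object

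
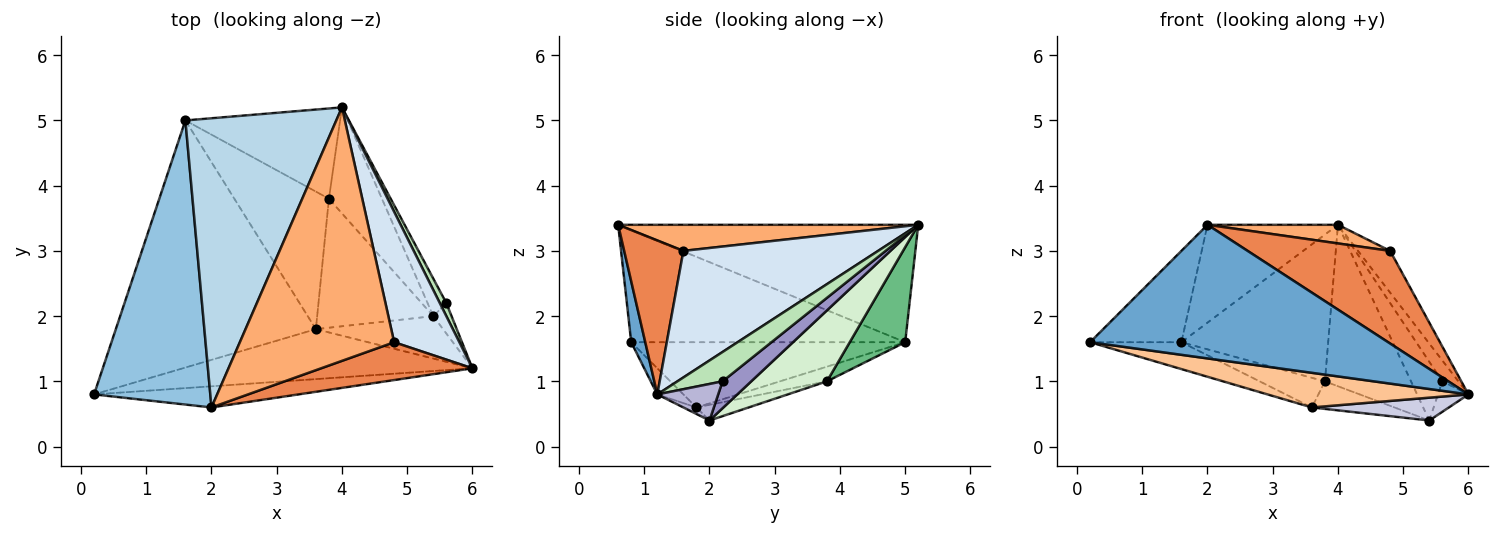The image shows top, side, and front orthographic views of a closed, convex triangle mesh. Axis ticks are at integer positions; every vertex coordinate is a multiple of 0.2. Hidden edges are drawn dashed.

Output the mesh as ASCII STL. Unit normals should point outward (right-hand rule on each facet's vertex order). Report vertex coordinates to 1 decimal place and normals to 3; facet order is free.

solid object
 facet normal 0.047 -0.987 -0.156
  outer loop
   vertex 2.0 0.6 3.4
   vertex 0.2 0.8 1.6
   vertex 6.0 1.2 0.8
  endloop
 endfacet
 facet normal -0.676 0.225 0.701
  outer loop
   vertex 1.6 5.0 1.6
   vertex 0.2 0.8 1.6
   vertex 2.0 0.6 3.4
  endloop
 endfacet
 facet normal -0.593 0.258 0.762
  outer loop
   vertex 1.6 5.0 1.6
   vertex 2.0 0.6 3.4
   vertex 4.0 5.2 3.4
  endloop
 endfacet
 facet normal 0.879 0.145 0.453
  outer loop
   vertex 4.8 1.6 3.0
   vertex 6.0 1.2 0.8
   vertex 4.0 5.2 3.4
  endloop
 endfacet
 facet normal 0.359 -0.864 0.353
  outer loop
   vertex 4.8 1.6 3.0
   vertex 2.0 0.6 3.4
   vertex 6.0 1.2 0.8
  endloop
 endfacet
 facet normal 0.166 -0.072 0.983
  outer loop
   vertex 4.8 1.6 3.0
   vertex 4.0 5.2 3.4
   vertex 2.0 0.6 3.4
  endloop
 endfacet
 facet normal -0.074 -0.568 -0.819
  outer loop
   vertex 3.6 1.8 0.6
   vertex 6.0 1.2 0.8
   vertex 0.2 0.8 1.6
  endloop
 endfacet
 facet normal -0.308 0.103 -0.946
  outer loop
   vertex 3.6 1.8 0.6
   vertex 0.2 0.8 1.6
   vertex 1.6 5.0 1.6
  endloop
 endfacet
 facet normal 0.306 0.811 -0.499
  outer loop
   vertex 3.8 3.8 1.0
   vertex 1.6 5.0 1.6
   vertex 4.0 5.2 3.4
  endloop
 endfacet
 facet normal -0.150 0.208 -0.966
  outer loop
   vertex 3.8 3.8 1.0
   vertex 3.6 1.8 0.6
   vertex 1.6 5.0 1.6
  endloop
 endfacet
 facet normal 0.922 0.328 0.205
  outer loop
   vertex 5.6 2.2 1.0
   vertex 4.0 5.2 3.4
   vertex 6.0 1.2 0.8
  endloop
 endfacet
 facet normal 0.592 0.674 -0.442
  outer loop
   vertex 5.4 2.0 0.4
   vertex 3.8 3.8 1.0
   vertex 4.0 5.2 3.4
  endloop
 endfacet
 facet normal 0.611 0.667 -0.426
  outer loop
   vertex 5.4 2.0 0.4
   vertex 4.0 5.2 3.4
   vertex 5.6 2.2 1.0
  endloop
 endfacet
 facet normal 0.816 0.408 -0.408
  outer loop
   vertex 5.4 2.0 0.4
   vertex 5.6 2.2 1.0
   vertex 6.0 1.2 0.8
  endloop
 endfacet
 facet normal -0.045 -0.474 -0.880
  outer loop
   vertex 5.4 2.0 0.4
   vertex 6.0 1.2 0.8
   vertex 3.6 1.8 0.6
  endloop
 endfacet
 facet normal -0.131 0.207 -0.970
  outer loop
   vertex 5.4 2.0 0.4
   vertex 3.6 1.8 0.6
   vertex 3.8 3.8 1.0
  endloop
 endfacet
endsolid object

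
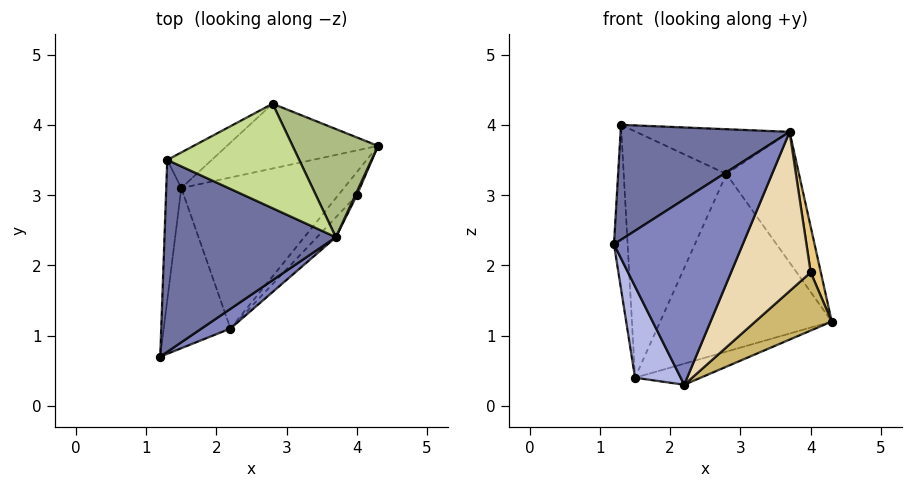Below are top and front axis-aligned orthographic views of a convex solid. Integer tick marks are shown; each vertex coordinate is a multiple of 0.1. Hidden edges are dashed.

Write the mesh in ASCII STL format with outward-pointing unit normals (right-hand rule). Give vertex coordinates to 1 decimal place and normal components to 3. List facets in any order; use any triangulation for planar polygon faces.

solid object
 facet normal -0.196 -0.504 0.841
  outer loop
   vertex 3.7 2.4 3.9
   vertex 1.3 3.5 4.0
   vertex 1.2 0.7 2.3
  endloop
 endfacet
 facet normal 0.520 -0.849 0.090
  outer loop
   vertex 3.7 2.4 3.9
   vertex 1.2 0.7 2.3
   vertex 2.2 1.1 0.3
  endloop
 endfacet
 facet normal -0.995 0.074 -0.064
  outer loop
   vertex 1.5 3.1 0.4
   vertex 1.2 0.7 2.3
   vertex 1.3 3.5 4.0
  endloop
 endfacet
 facet normal -0.839 -0.270 -0.473
  outer loop
   vertex 1.5 3.1 0.4
   vertex 2.2 1.1 0.3
   vertex 1.2 0.7 2.3
  endloop
 endfacet
 facet normal 0.246 0.134 -0.960
  outer loop
   vertex 1.5 3.1 0.4
   vertex 4.3 3.7 1.2
   vertex 2.2 1.1 0.3
  endloop
 endfacet
 facet normal 0.768 0.493 0.408
  outer loop
   vertex 2.8 4.3 3.3
   vertex 3.7 2.4 3.9
   vertex 4.3 3.7 1.2
  endloop
 endfacet
 facet normal 0.214 0.385 0.898
  outer loop
   vertex 2.8 4.3 3.3
   vertex 1.3 3.5 4.0
   vertex 3.7 2.4 3.9
  endloop
 endfacet
 facet normal -0.103 0.935 -0.341
  outer loop
   vertex 2.8 4.3 3.3
   vertex 4.3 3.7 1.2
   vertex 1.5 3.1 0.4
  endloop
 endfacet
 facet normal -0.511 0.851 -0.123
  outer loop
   vertex 2.8 4.3 3.3
   vertex 1.5 3.1 0.4
   vertex 1.3 3.5 4.0
  endloop
 endfacet
 facet normal 0.795 -0.564 -0.224
  outer loop
   vertex 4.0 3.0 1.9
   vertex 2.2 1.1 0.3
   vertex 4.3 3.7 1.2
  endloop
 endfacet
 facet normal 0.929 -0.370 0.028
  outer loop
   vertex 4.0 3.0 1.9
   vertex 4.3 3.7 1.2
   vertex 3.7 2.4 3.9
  endloop
 endfacet
 facet normal 0.757 -0.649 -0.081
  outer loop
   vertex 4.0 3.0 1.9
   vertex 3.7 2.4 3.9
   vertex 2.2 1.1 0.3
  endloop
 endfacet
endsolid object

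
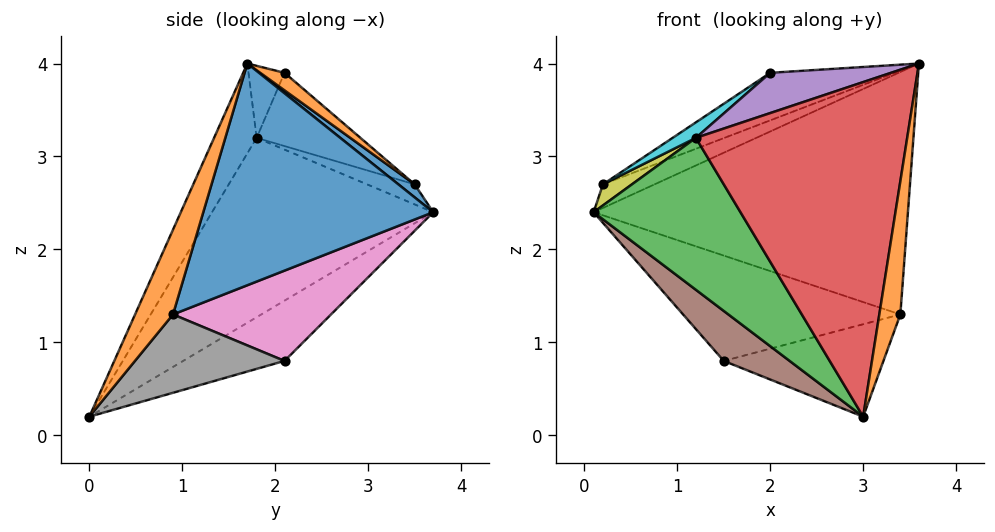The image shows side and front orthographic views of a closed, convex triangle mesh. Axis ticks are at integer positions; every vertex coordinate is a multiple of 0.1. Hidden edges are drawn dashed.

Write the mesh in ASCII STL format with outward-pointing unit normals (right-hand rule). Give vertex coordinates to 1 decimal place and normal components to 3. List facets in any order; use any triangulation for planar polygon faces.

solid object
 facet normal 0.568 0.777 -0.272
  outer loop
   vertex 3.4 0.9 1.3
   vertex 0.1 3.7 2.4
   vertex 3.6 1.7 4.0
  endloop
 endfacet
 facet normal 0.872 -0.484 0.079
  outer loop
   vertex 3.4 0.9 1.3
   vertex 3.6 1.7 4.0
   vertex 3.0 0.0 0.2
  endloop
 endfacet
 facet normal -0.822 -0.545 -0.166
  outer loop
   vertex 1.2 1.8 3.2
   vertex 0.1 3.7 2.4
   vertex 3.0 0.0 0.2
  endloop
 endfacet
 facet normal -0.179 -0.887 0.425
  outer loop
   vertex 1.2 1.8 3.2
   vertex 3.0 0.0 0.2
   vertex 3.6 1.7 4.0
  endloop
 endfacet
 facet normal -0.230 -0.771 0.593
  outer loop
   vertex 1.2 1.8 3.2
   vertex 3.6 1.7 4.0
   vertex 2.0 2.1 3.9
  endloop
 endfacet
 facet normal -0.824 -0.536 -0.185
  outer loop
   vertex 1.5 2.1 0.8
   vertex 3.0 0.0 0.2
   vertex 0.1 3.7 2.4
  endloop
 endfacet
 facet normal 0.564 0.776 -0.282
  outer loop
   vertex 1.5 2.1 0.8
   vertex 0.1 3.7 2.4
   vertex 3.4 0.9 1.3
  endloop
 endfacet
 facet normal 0.522 0.557 -0.646
  outer loop
   vertex 1.5 2.1 0.8
   vertex 3.4 0.9 1.3
   vertex 3.0 0.0 0.2
  endloop
 endfacet
 facet normal -0.852 -0.520 -0.062
  outer loop
   vertex 0.2 3.5 2.7
   vertex 0.1 3.7 2.4
   vertex 1.2 1.8 3.2
  endloop
 endfacet
 facet normal -0.622 -0.139 0.771
  outer loop
   vertex 0.2 3.5 2.7
   vertex 1.2 1.8 3.2
   vertex 2.0 2.1 3.9
  endloop
 endfacet
 facet normal 0.265 0.841 0.472
  outer loop
   vertex 0.2 3.5 2.7
   vertex 3.6 1.7 4.0
   vertex 0.1 3.7 2.4
  endloop
 endfacet
 facet normal 0.146 0.745 0.651
  outer loop
   vertex 0.2 3.5 2.7
   vertex 2.0 2.1 3.9
   vertex 3.6 1.7 4.0
  endloop
 endfacet
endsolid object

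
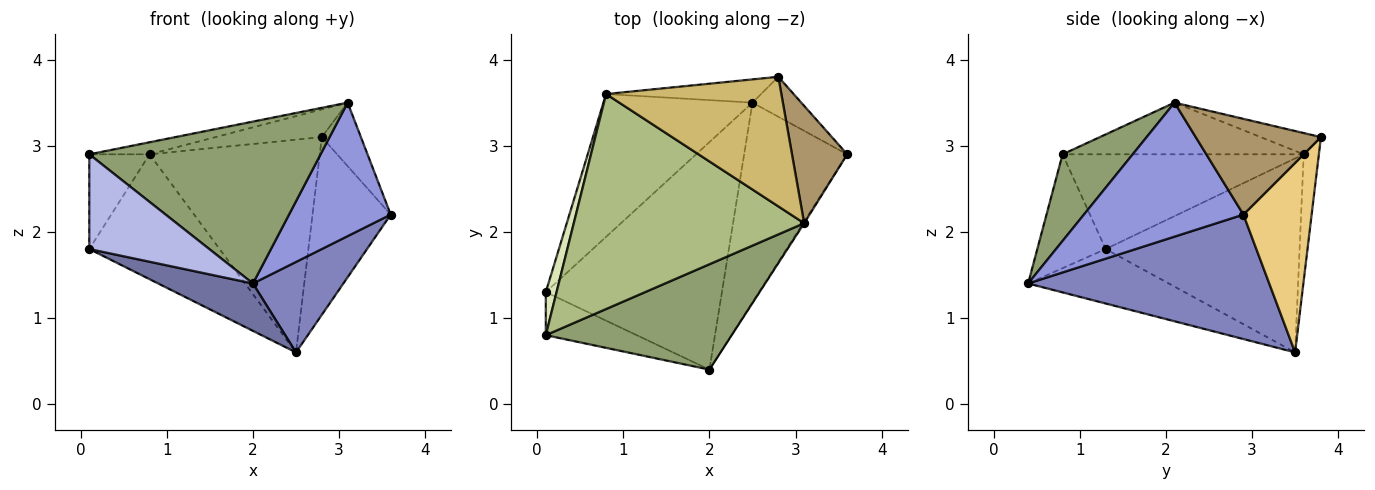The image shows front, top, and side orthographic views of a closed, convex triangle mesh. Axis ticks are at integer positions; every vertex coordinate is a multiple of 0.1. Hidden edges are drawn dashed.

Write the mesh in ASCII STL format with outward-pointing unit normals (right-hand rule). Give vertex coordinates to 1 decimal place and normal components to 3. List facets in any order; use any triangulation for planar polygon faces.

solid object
 facet normal -0.290 -0.195 -0.937
  outer loop
   vertex 2.5 3.5 0.6
   vertex 2.0 0.4 1.4
   vertex 0.1 1.3 1.8
  endloop
 endfacet
 facet normal 0.740 -0.277 -0.613
  outer loop
   vertex 2.5 3.5 0.6
   vertex 3.6 2.9 2.2
   vertex 2.0 0.4 1.4
  endloop
 endfacet
 facet normal 0.843 -0.538 -0.007
  outer loop
   vertex 3.1 2.1 3.5
   vertex 2.0 0.4 1.4
   vertex 3.6 2.9 2.2
  endloop
 endfacet
 facet normal -0.460 -0.808 -0.367
  outer loop
   vertex 0.1 0.8 2.9
   vertex 0.1 1.3 1.8
   vertex 2.0 0.4 1.4
  endloop
 endfacet
 facet normal 0.246 -0.812 0.529
  outer loop
   vertex 0.1 0.8 2.9
   vertex 2.0 0.4 1.4
   vertex 3.1 2.1 3.5
  endloop
 endfacet
 facet normal -0.219 0.055 0.974
  outer loop
   vertex 0.8 3.6 2.9
   vertex 0.1 0.8 2.9
   vertex 3.1 2.1 3.5
  endloop
 endfacet
 facet normal -0.700 0.470 -0.538
  outer loop
   vertex 0.8 3.6 2.9
   vertex 2.5 3.5 0.6
   vertex 0.1 1.3 1.8
  endloop
 endfacet
 facet normal -0.964 0.241 0.110
  outer loop
   vertex 0.8 3.6 2.9
   vertex 0.1 1.3 1.8
   vertex 0.1 0.8 2.9
  endloop
 endfacet
 facet normal 0.836 0.261 0.482
  outer loop
   vertex 2.8 3.8 3.1
   vertex 3.1 2.1 3.5
   vertex 3.6 2.9 2.2
  endloop
 endfacet
 facet normal -0.118 0.208 0.971
  outer loop
   vertex 2.8 3.8 3.1
   vertex 0.8 3.6 2.9
   vertex 3.1 2.1 3.5
  endloop
 endfacet
 facet normal 0.648 0.743 -0.167
  outer loop
   vertex 2.8 3.8 3.1
   vertex 3.6 2.9 2.2
   vertex 2.5 3.5 0.6
  endloop
 endfacet
 facet normal -0.088 0.990 -0.108
  outer loop
   vertex 2.8 3.8 3.1
   vertex 2.5 3.5 0.6
   vertex 0.8 3.6 2.9
  endloop
 endfacet
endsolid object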